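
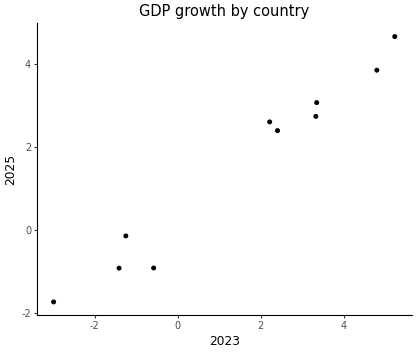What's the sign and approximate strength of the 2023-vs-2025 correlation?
positive, strong

Points are positively correlated; strong (|r| ≈ 1.0).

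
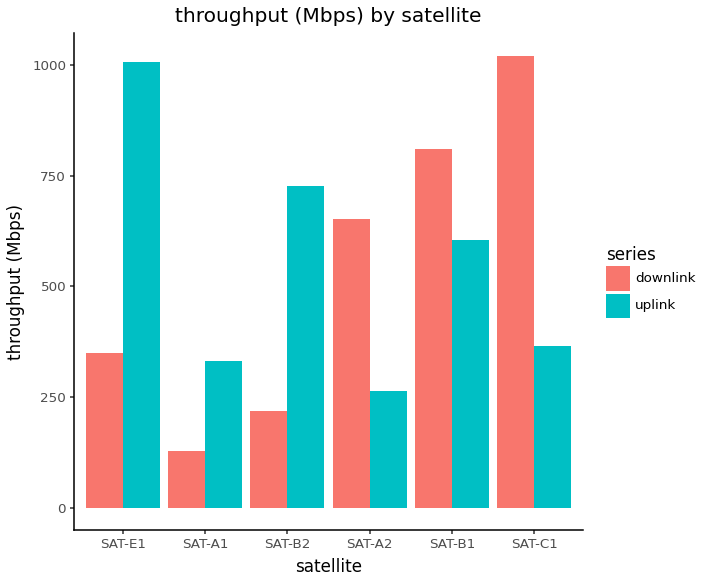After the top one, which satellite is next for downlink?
Top 3 for downlink: SAT-C1 ≈ 1000, SAT-B1 ≈ 800, SAT-A2 ≈ 700.

SAT-B1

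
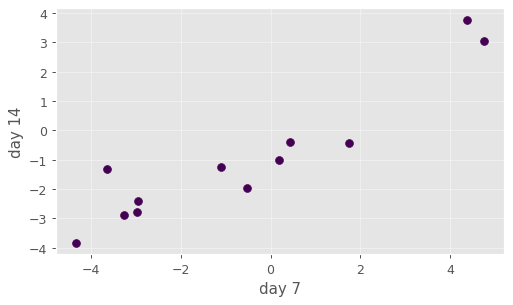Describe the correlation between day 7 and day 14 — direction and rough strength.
positive, strong

Points are positively correlated; strong (|r| ≈ 0.9).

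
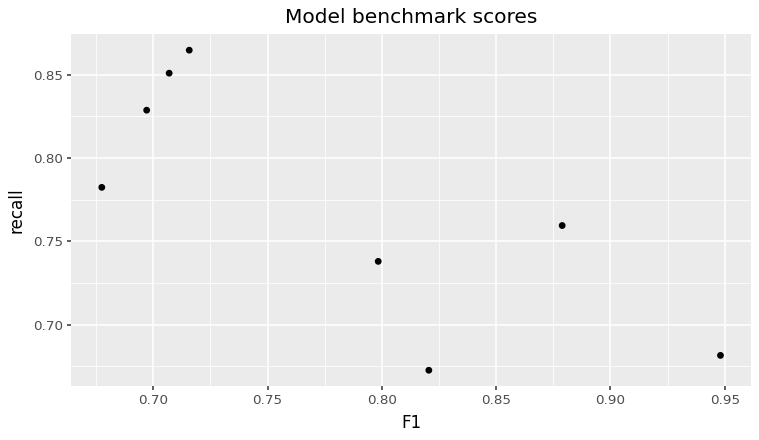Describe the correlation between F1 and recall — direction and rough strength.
Points are negatively correlated; strong (|r| ≈ 0.8).

negative, strong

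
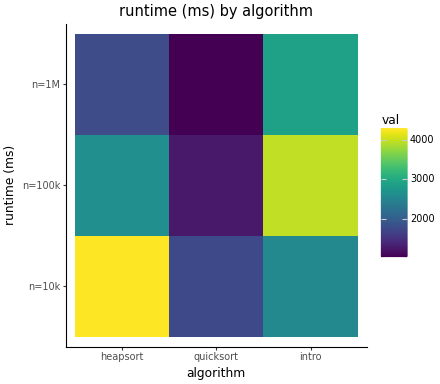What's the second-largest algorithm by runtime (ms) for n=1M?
heapsort

Top 3 for n=1M: intro ≈ 3000, heapsort ≈ 2000, quicksort ≈ 1000.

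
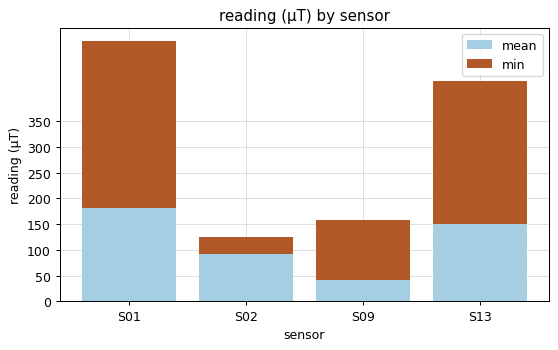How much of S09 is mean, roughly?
mean top ≈ 50, bottom ≈ 0; segment ≈ 50.

≈ 50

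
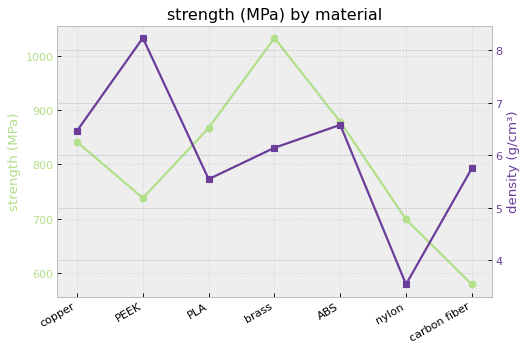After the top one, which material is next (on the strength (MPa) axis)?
ABS

Top 3 (on the strength (MPa) axis): brass ≈ 1050, ABS ≈ 900, PLA ≈ 850.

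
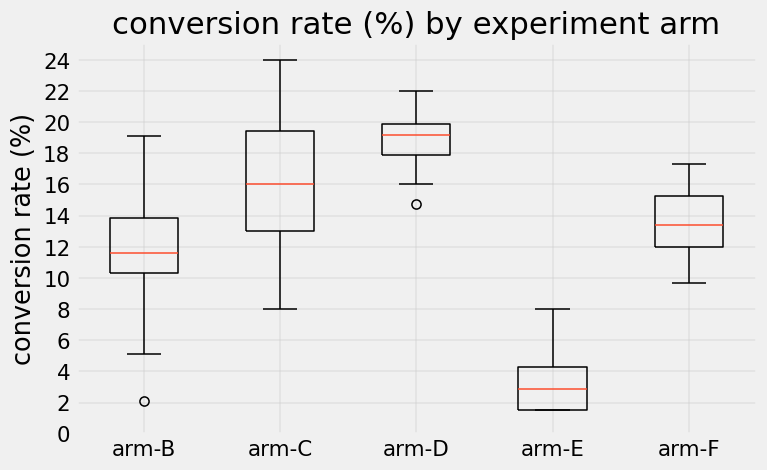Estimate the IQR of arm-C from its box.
≈ 6

Q3 ≈ 20, Q1 ≈ 14; IQR ≈ 6.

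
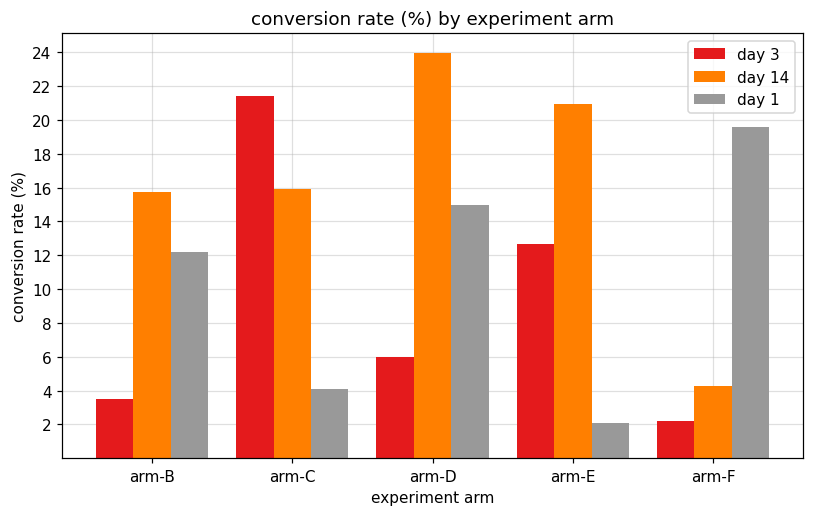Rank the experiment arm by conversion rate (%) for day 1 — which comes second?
arm-D

Top 3 for day 1: arm-F ≈ 20, arm-D ≈ 14, arm-B ≈ 12.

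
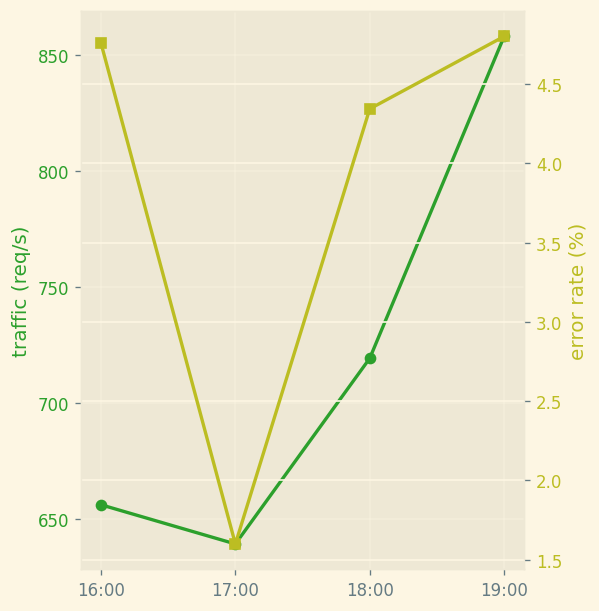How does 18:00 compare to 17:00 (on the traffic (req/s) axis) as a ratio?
18:00 ≈ 720, 17:00 ≈ 640; 720/640 ≈ 1.12.

≈ 1.12×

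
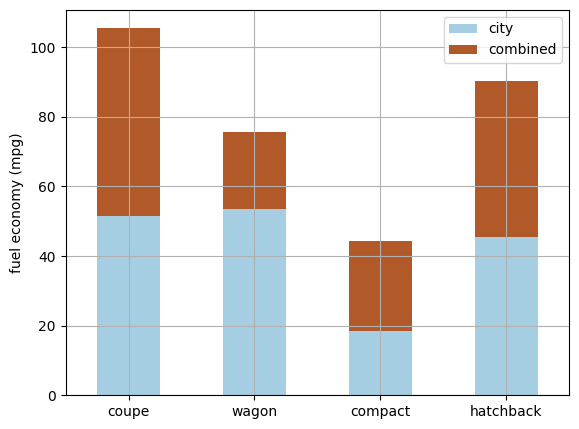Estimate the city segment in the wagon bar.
≈ 50

city top ≈ 50, bottom ≈ 0; segment ≈ 50.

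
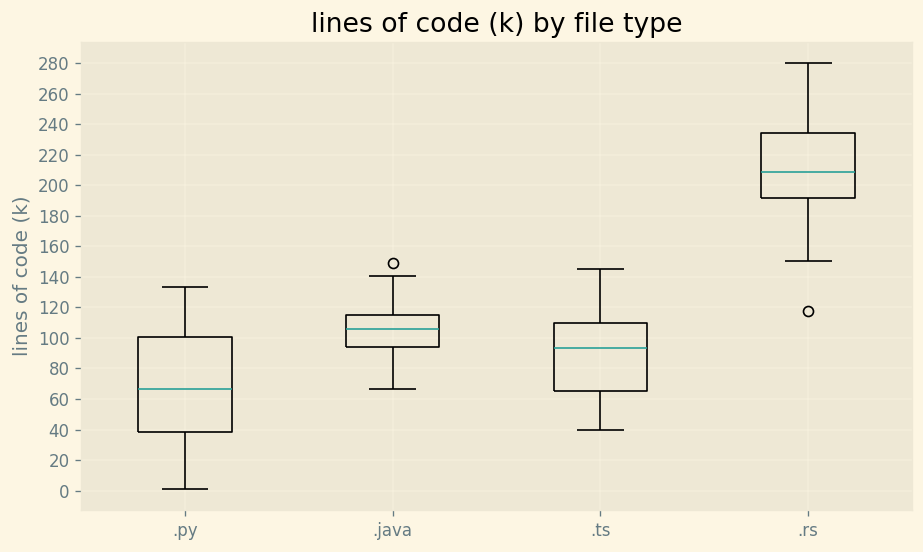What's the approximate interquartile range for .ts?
≈ 40

Q3 ≈ 100, Q1 ≈ 60; IQR ≈ 40.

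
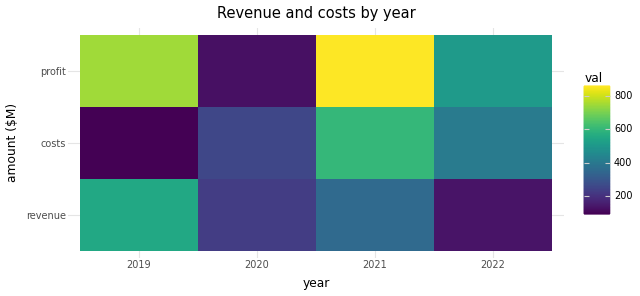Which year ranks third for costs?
2020

Top 4 for costs: 2021 ≈ 600, 2022 ≈ 400, 2020 ≈ 300, 2019 ≈ 100.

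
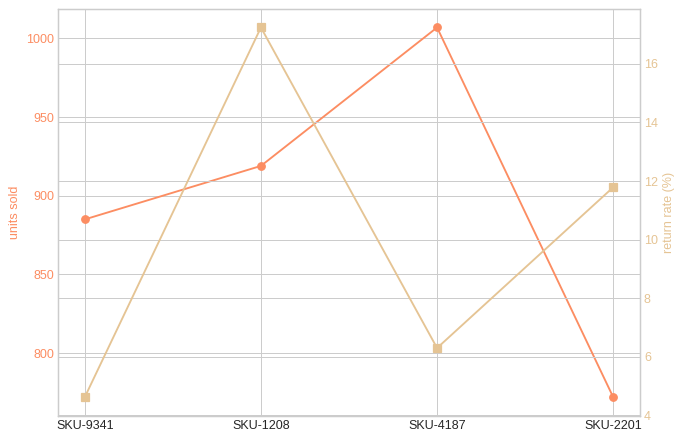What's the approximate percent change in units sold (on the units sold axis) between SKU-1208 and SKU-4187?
SKU-1208 ≈ 920, SKU-4187 ≈ 1000; (1000 − 920) / 920 ≈ +8.7%.

≈ +8.7%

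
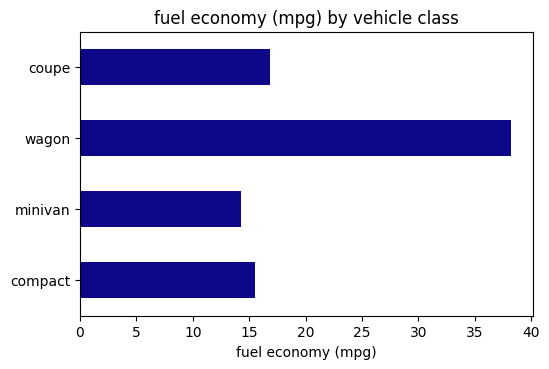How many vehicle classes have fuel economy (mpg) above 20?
Above 20: wagon.

1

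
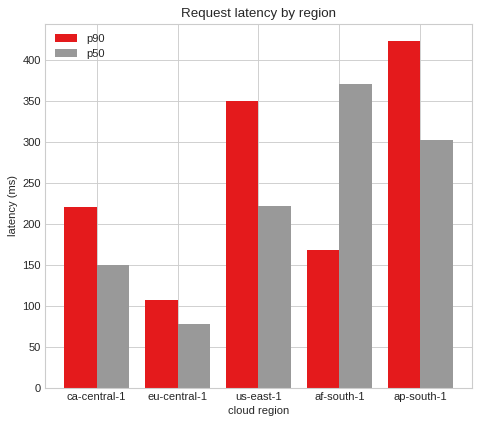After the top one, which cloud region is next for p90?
Top 3 for p90: ap-south-1 ≈ 400, us-east-1 ≈ 350, ca-central-1 ≈ 200.

us-east-1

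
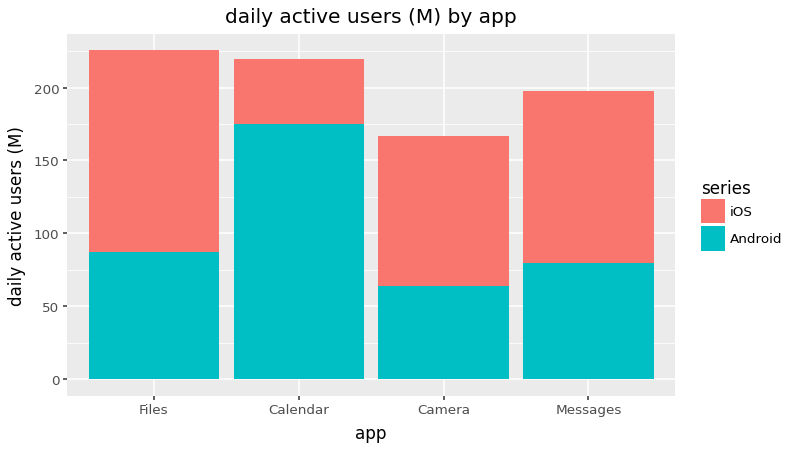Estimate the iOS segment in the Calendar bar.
≈ 40

iOS top ≈ 220, bottom ≈ 180; segment ≈ 40.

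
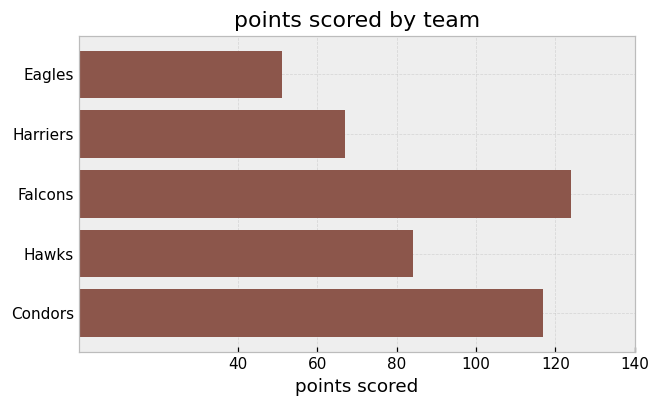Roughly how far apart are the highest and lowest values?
Max Falcons ≈ 120, min Eagles ≈ 60; range ≈ 60.

≈ 60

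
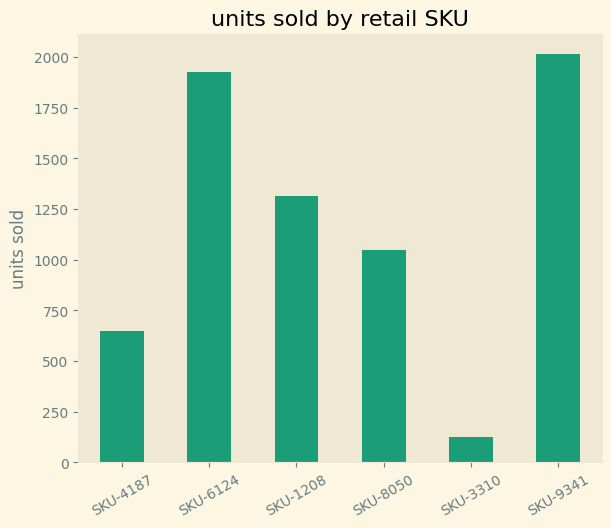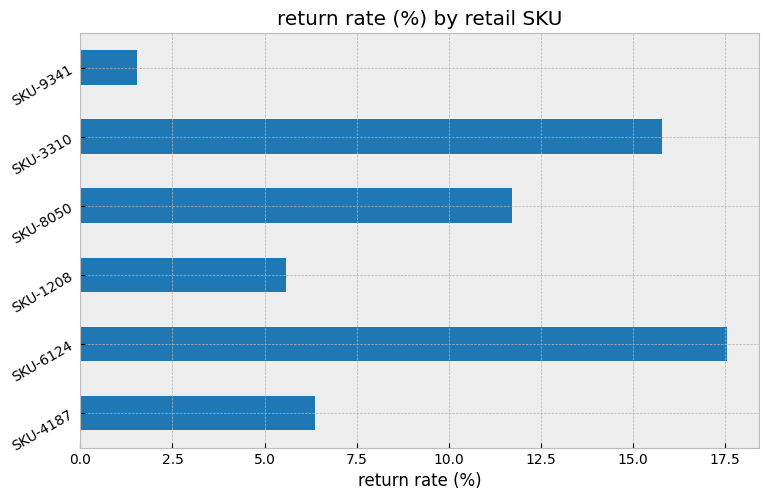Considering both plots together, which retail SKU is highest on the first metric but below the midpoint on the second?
SKU-9341

Chart 2 median return rate (%) ≈ 10; below-median retail SKUs: SKU-4187, SKU-1208, SKU-9341. Among those, SKU-9341 has the highest units sold (≈ 2000).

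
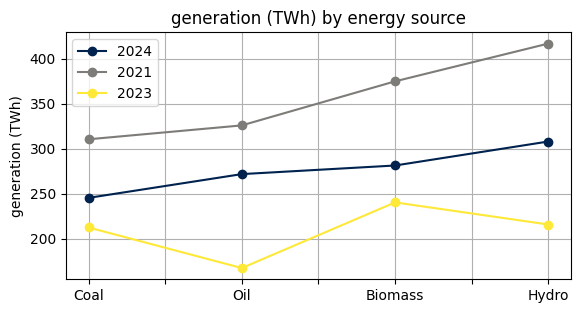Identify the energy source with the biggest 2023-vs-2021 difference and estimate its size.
Hydro, ≈ 200 TWh

Hydro: 2023 ≈ 225, 2021 ≈ 425 → gap ≈ 200. Next-largest (Oil) is only ≈ 150.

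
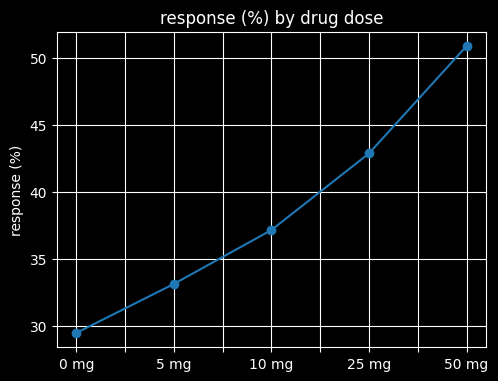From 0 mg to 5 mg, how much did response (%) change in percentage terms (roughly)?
0 mg ≈ 30, 5 mg ≈ 34; (34 − 30) / 30 ≈ +13.3%.

≈ +13.3%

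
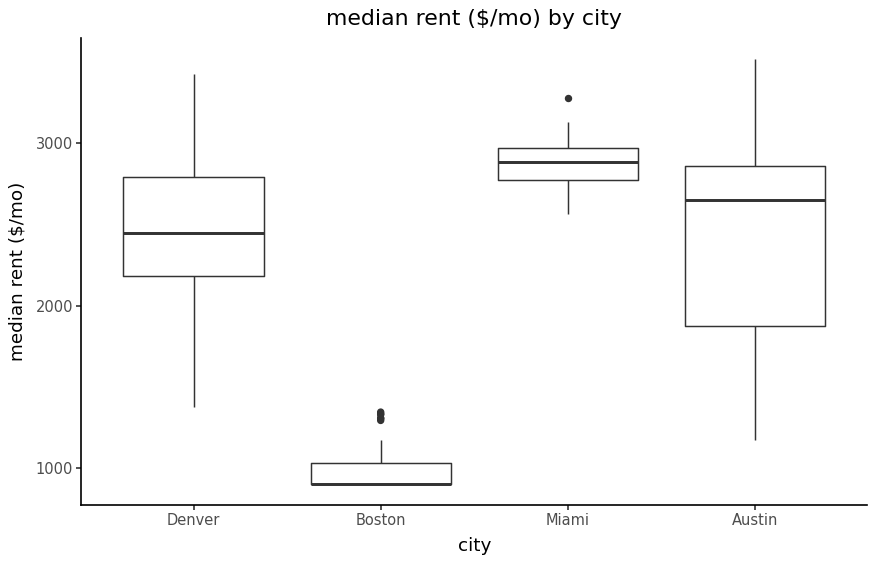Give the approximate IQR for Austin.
≈ 1000

Q3 ≈ 2800, Q1 ≈ 1800; IQR ≈ 1000.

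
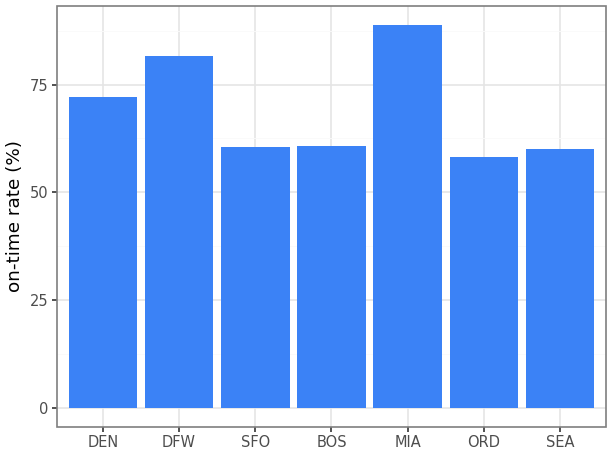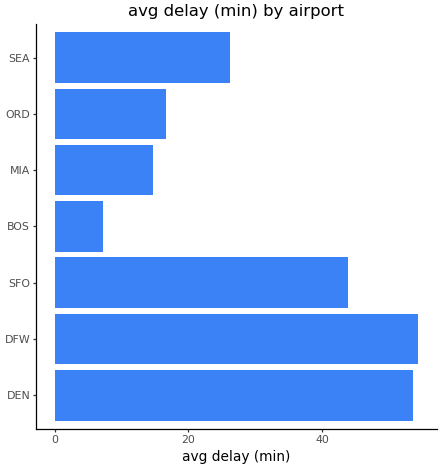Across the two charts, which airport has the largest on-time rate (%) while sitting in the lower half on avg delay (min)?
MIA

Chart 2 median avg delay (min) ≈ 25; below-median airports: BOS, MIA, ORD. Among those, MIA has the highest on-time rate (%) (≈ 90).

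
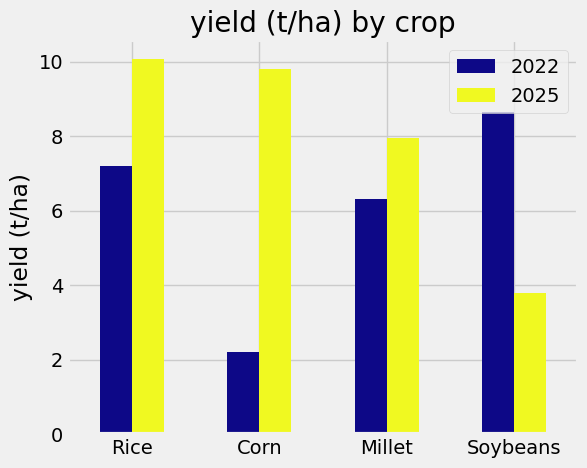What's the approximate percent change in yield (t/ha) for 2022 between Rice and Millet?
≈ -14.3%

Rice ≈ 7, Millet ≈ 6; (6 − 7) / 7 ≈ -14.3%.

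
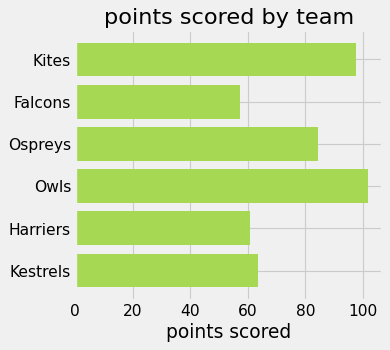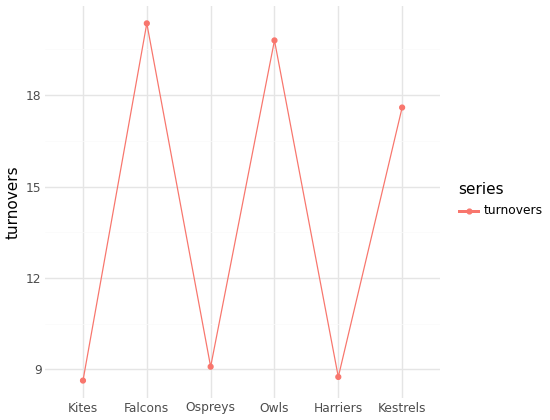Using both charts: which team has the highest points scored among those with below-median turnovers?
Chart 2 median turnovers ≈ 14; below-median teams: Kites, Ospreys, Harriers. Among those, Kites has the highest points scored (≈ 100).

Kites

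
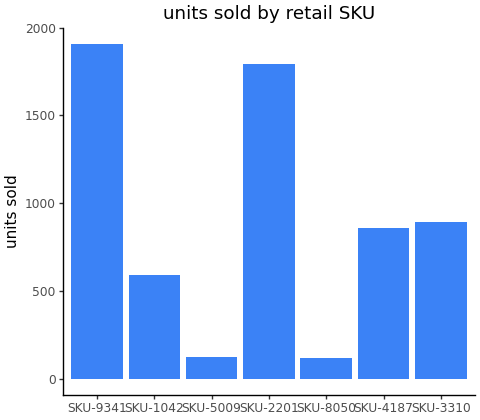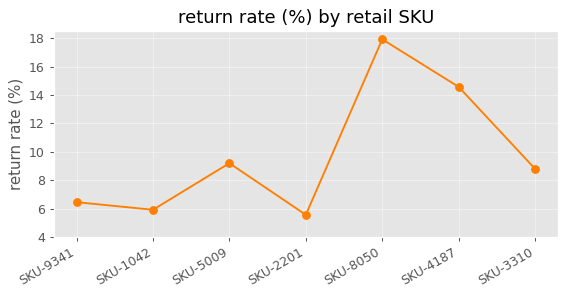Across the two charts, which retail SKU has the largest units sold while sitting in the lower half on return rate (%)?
SKU-9341

Chart 2 median return rate (%) ≈ 8; below-median retail SKUs: SKU-9341, SKU-1042, SKU-2201. Among those, SKU-9341 has the highest units sold (≈ 2000).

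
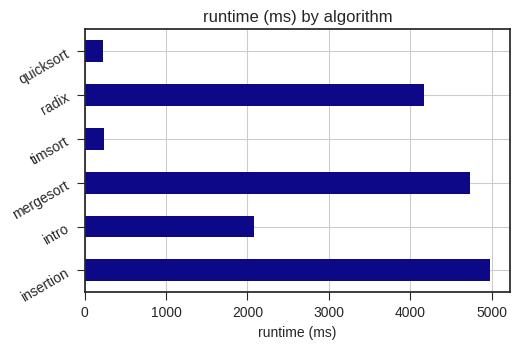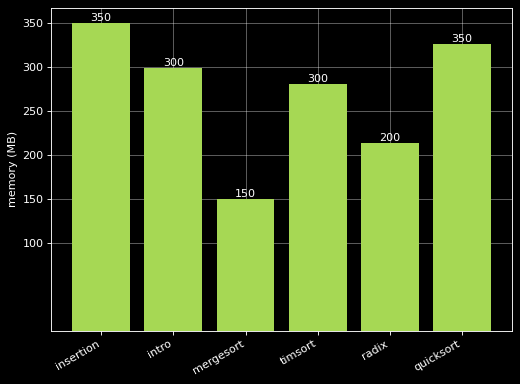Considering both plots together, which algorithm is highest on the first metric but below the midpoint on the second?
mergesort

Chart 2 median memory (MB) ≈ 300; below-median algorithms: mergesort, timsort, radix. Among those, mergesort has the highest runtime (ms) (≈ 4500).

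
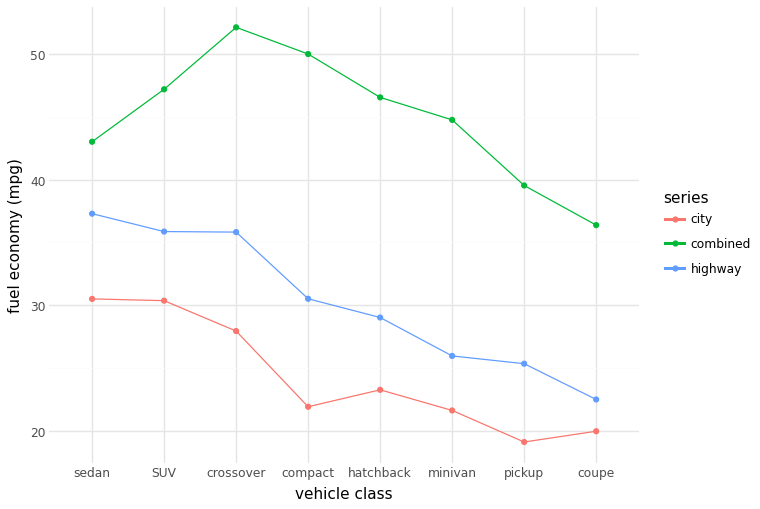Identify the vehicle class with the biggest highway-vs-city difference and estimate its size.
compact, ≈ 10 mpg

compact: highway ≈ 30, city ≈ 20 → gap ≈ 10. Next-largest (crossover) is only ≈ 5.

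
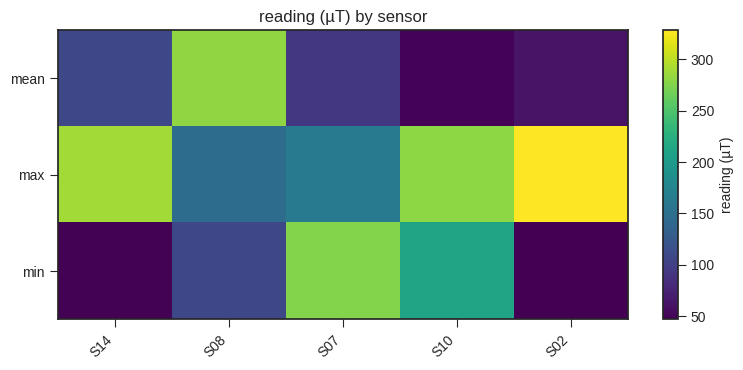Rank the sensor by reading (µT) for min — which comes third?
S08

Top 4 for min: S07 ≈ 275, S10 ≈ 200, S08 ≈ 100, S14 ≈ 50.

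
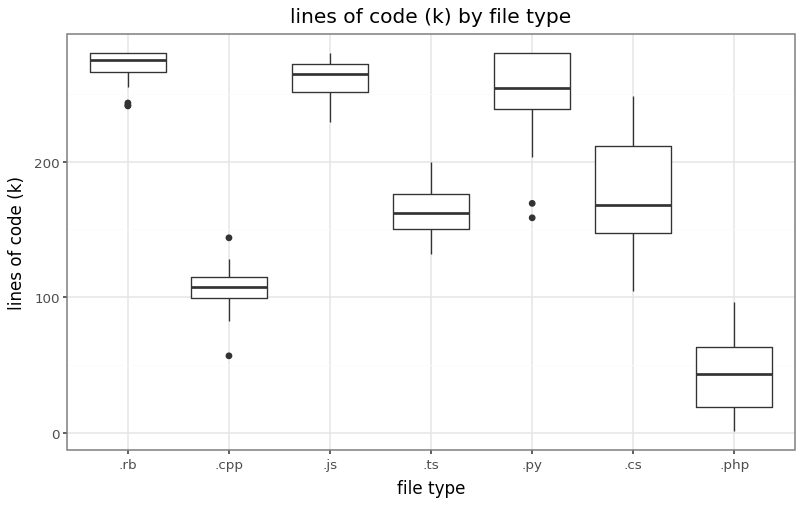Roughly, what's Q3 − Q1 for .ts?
Q3 ≈ 175, Q1 ≈ 150; IQR ≈ 25.

≈ 25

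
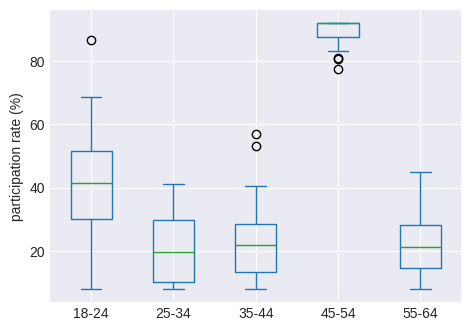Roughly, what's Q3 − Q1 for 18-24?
Q3 ≈ 50, Q1 ≈ 30; IQR ≈ 20.

≈ 20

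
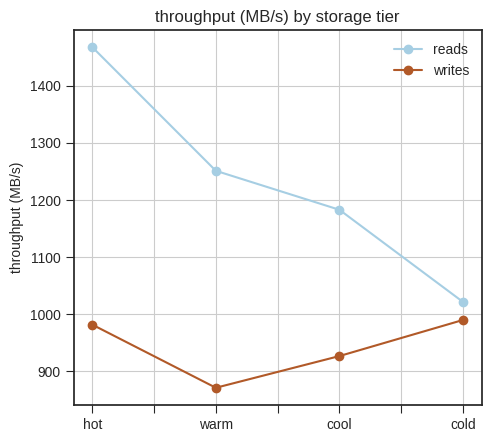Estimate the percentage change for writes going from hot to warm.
hot ≈ 1000, warm ≈ 850; (850 − 1000) / 1000 ≈ -15%.

≈ -15%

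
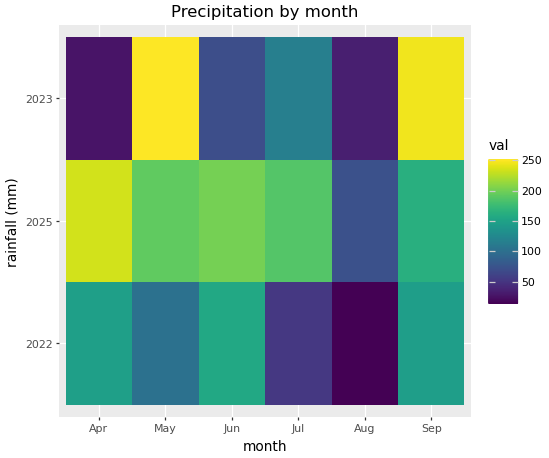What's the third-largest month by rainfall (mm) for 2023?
Top 4 for 2023: May ≈ 260, Sep ≈ 240, Jul ≈ 120, Jun ≈ 80.

Jul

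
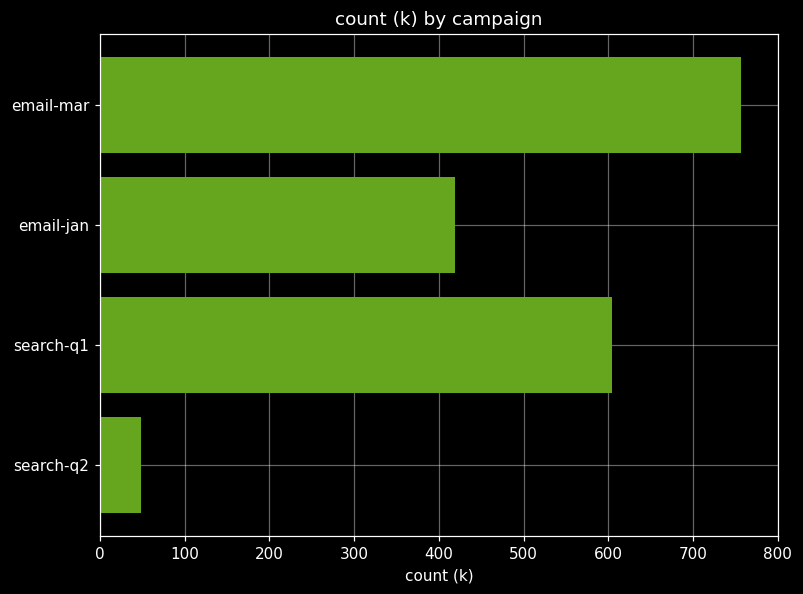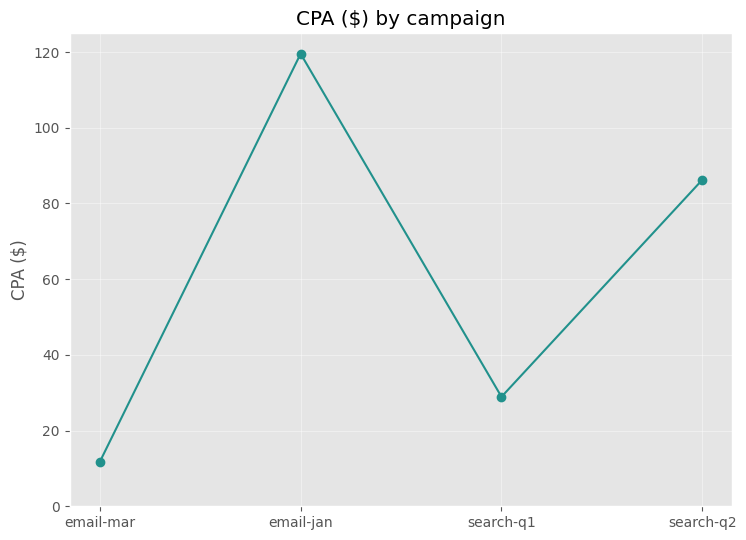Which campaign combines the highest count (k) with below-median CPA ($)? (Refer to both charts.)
Chart 2 median CPA ($) ≈ 60; below-median campaigns: email-mar, search-q1. Among those, email-mar has the highest count (k) (≈ 800).

email-mar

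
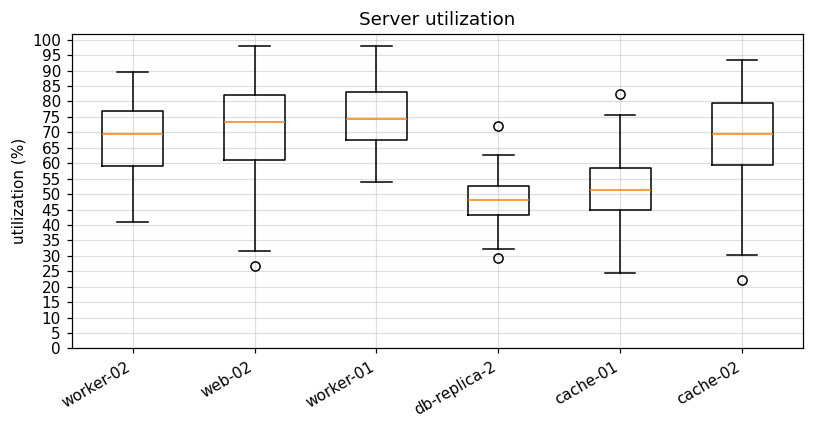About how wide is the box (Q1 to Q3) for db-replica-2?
≈ 10

Q3 ≈ 55, Q1 ≈ 45; IQR ≈ 10.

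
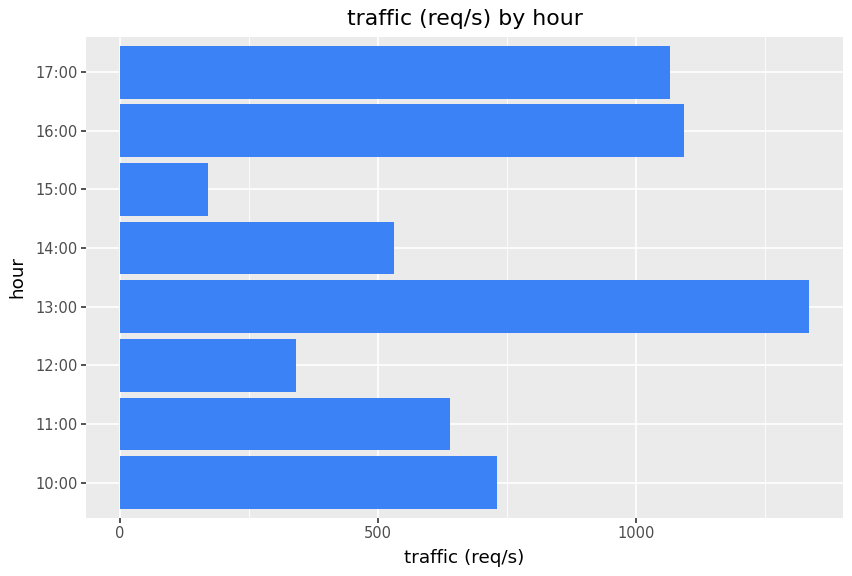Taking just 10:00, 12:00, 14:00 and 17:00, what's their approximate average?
(800 + 400 + 600 + 1000) / 4 ≈ 700.

≈ 700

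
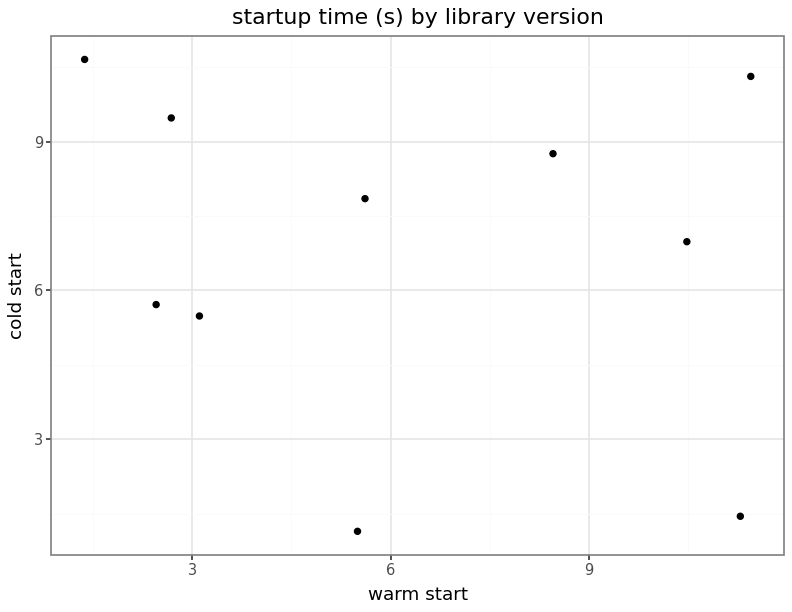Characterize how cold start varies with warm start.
no clear correlation

Points are roughly uncorrelated; weak (|r| ≈ 0.2).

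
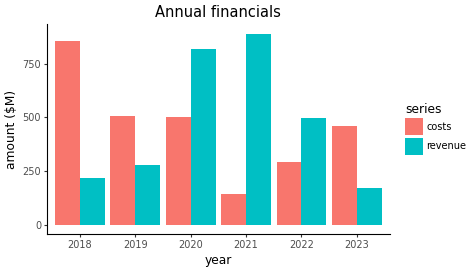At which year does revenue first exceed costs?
2019: revenue ≈ 300 vs costs ≈ 500 (not yet); 2020: revenue ≈ 800 vs costs ≈ 500 (first crossover).

2020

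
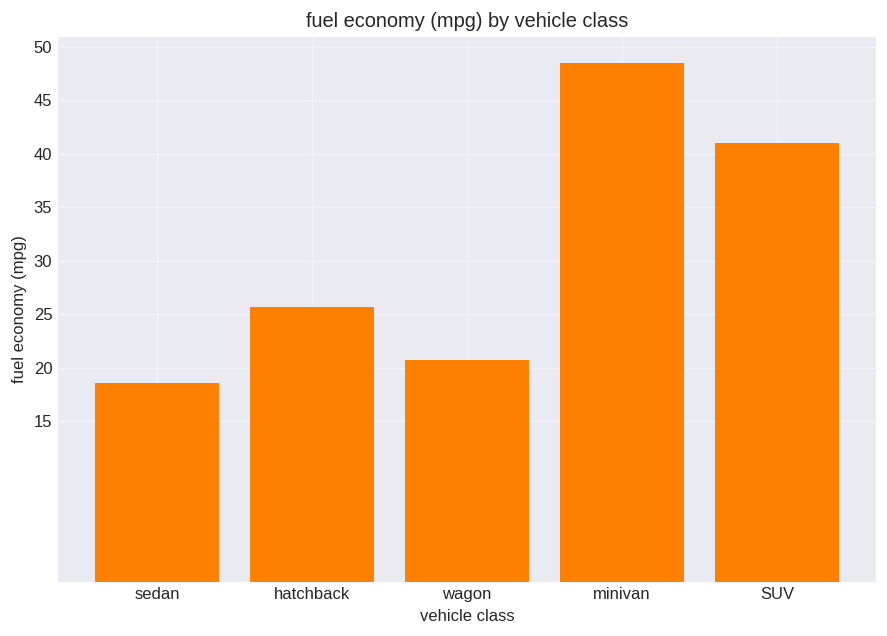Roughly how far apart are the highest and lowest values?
≈ 30

Max minivan ≈ 50, min sedan ≈ 20; range ≈ 30.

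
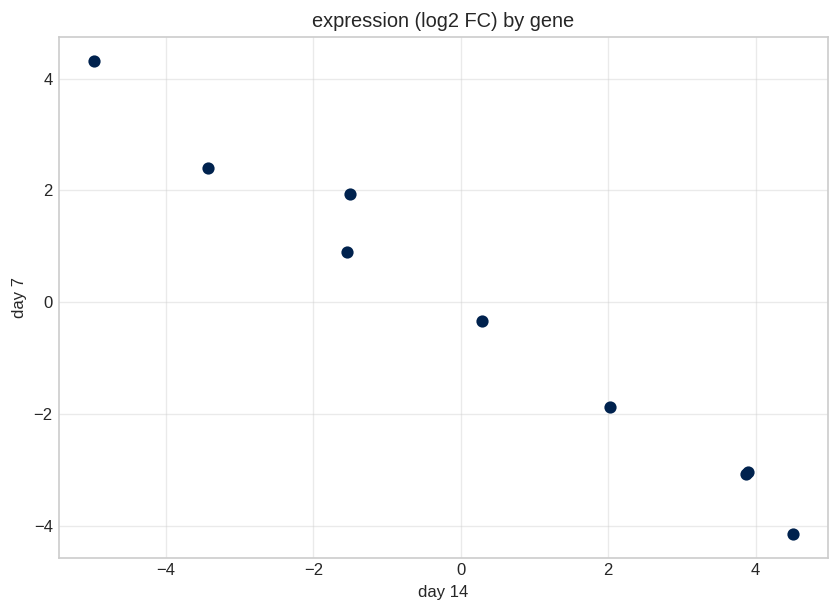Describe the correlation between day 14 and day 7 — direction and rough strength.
Points are negatively correlated; strong (|r| ≈ 1.0).

negative, strong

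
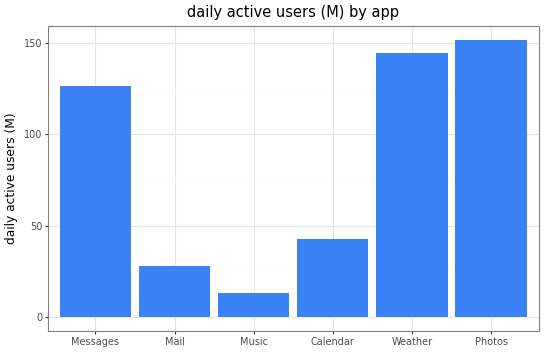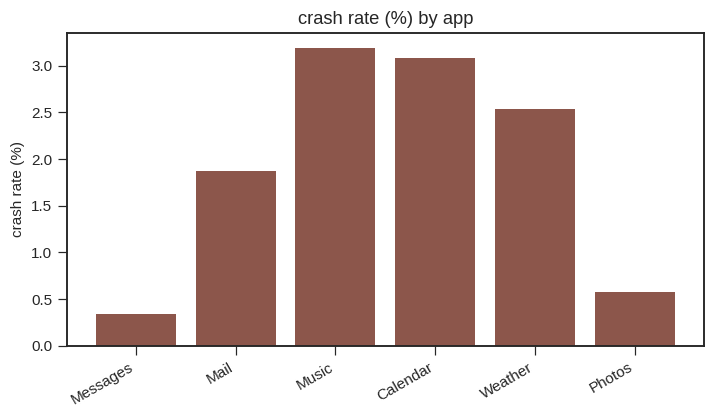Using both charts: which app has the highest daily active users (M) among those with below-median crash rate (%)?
Chart 2 median crash rate (%) ≈ 2; below-median apps: Messages, Mail, Photos. Among those, Photos has the highest daily active users (M) (≈ 160).

Photos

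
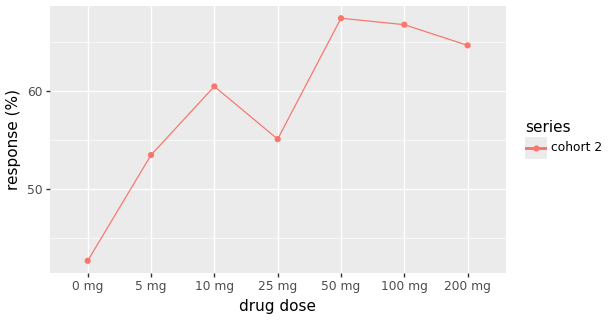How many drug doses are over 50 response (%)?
Above 50: 5 mg, 10 mg, 25 mg, 50 mg, 100 mg, 200 mg.

6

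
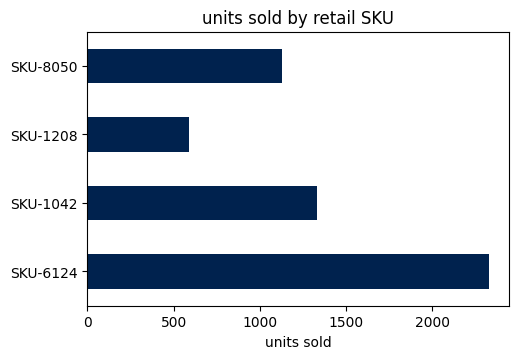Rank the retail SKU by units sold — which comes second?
SKU-1042

Top 3: SKU-6124 ≈ 2400, SKU-1042 ≈ 1400, SKU-8050 ≈ 1200.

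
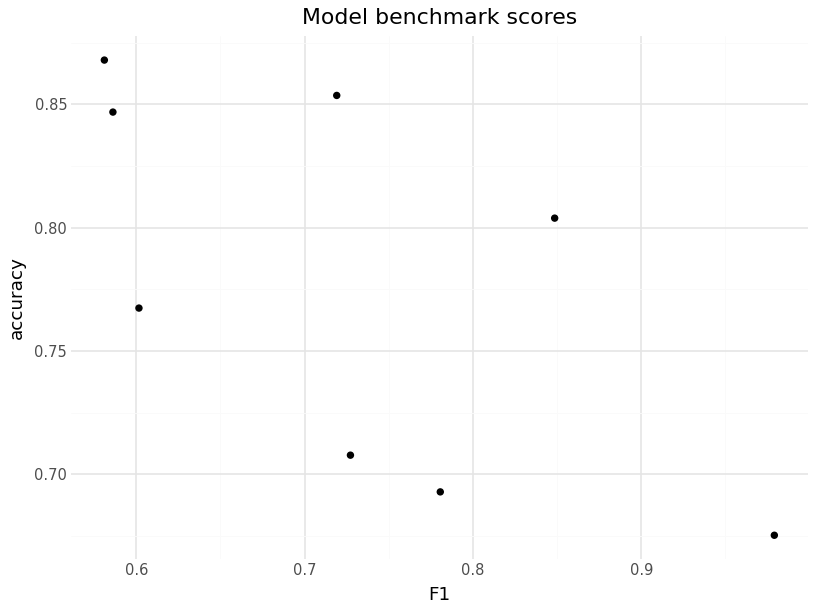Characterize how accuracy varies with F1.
Points are negatively correlated; moderate (|r| ≈ 0.6).

negative, moderate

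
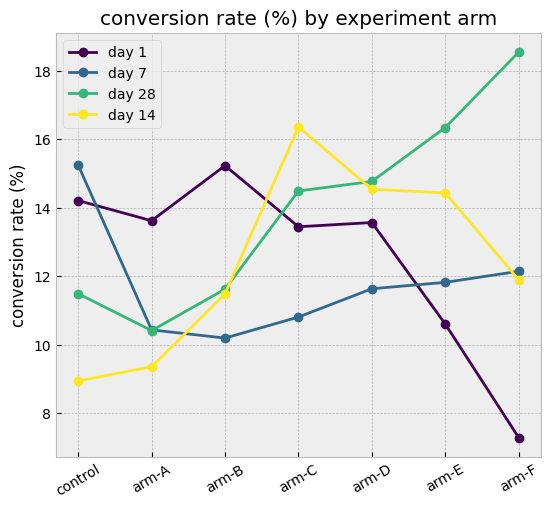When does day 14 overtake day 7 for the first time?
arm-A: day 14 ≈ 9 vs day 7 ≈ 10 (not yet); arm-B: day 14 ≈ 11 vs day 7 ≈ 10 (first crossover).

arm-B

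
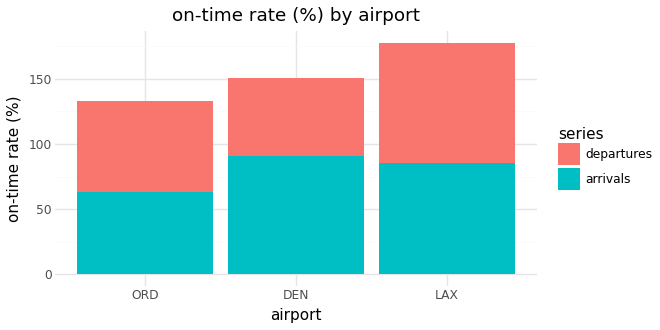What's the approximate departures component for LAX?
≈ 100

departures top ≈ 180, bottom ≈ 80; segment ≈ 100.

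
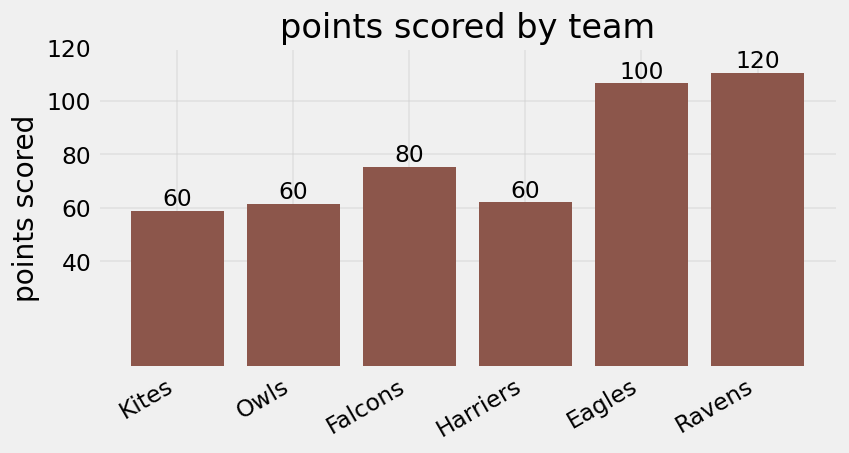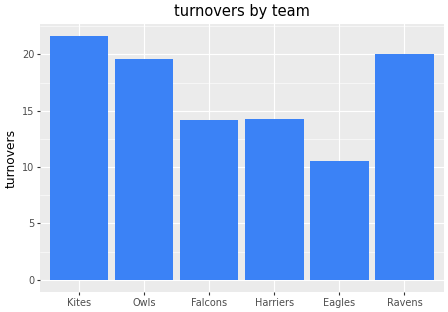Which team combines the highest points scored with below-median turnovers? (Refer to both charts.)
Eagles

Chart 2 median turnovers ≈ 16; below-median teams: Falcons, Harriers, Eagles. Among those, Eagles has the highest points scored (≈ 100).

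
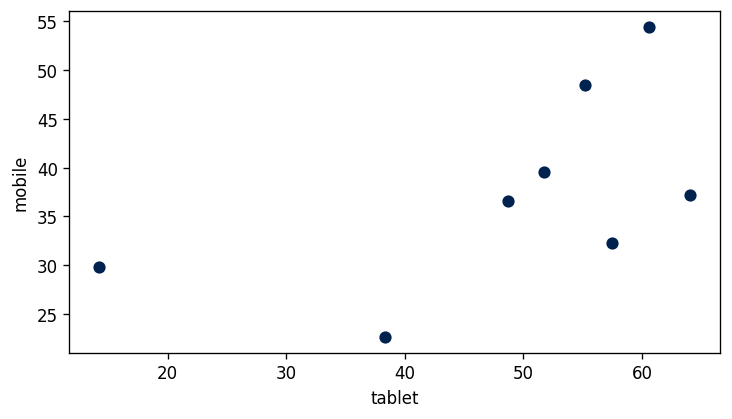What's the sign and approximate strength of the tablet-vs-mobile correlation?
Points are positively correlated; moderate (|r| ≈ 0.6).

positive, moderate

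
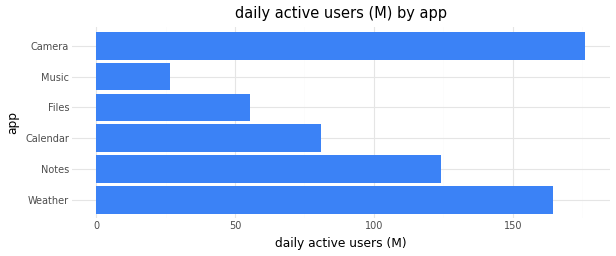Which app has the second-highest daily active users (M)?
Weather

Top 3: Camera ≈ 180, Weather ≈ 160, Notes ≈ 120.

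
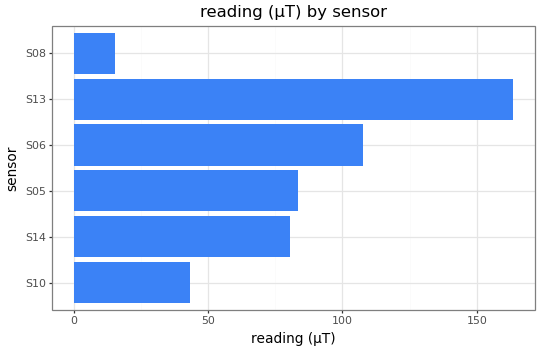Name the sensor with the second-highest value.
S06

Top 3: S13 ≈ 160, S06 ≈ 100, S05 ≈ 80.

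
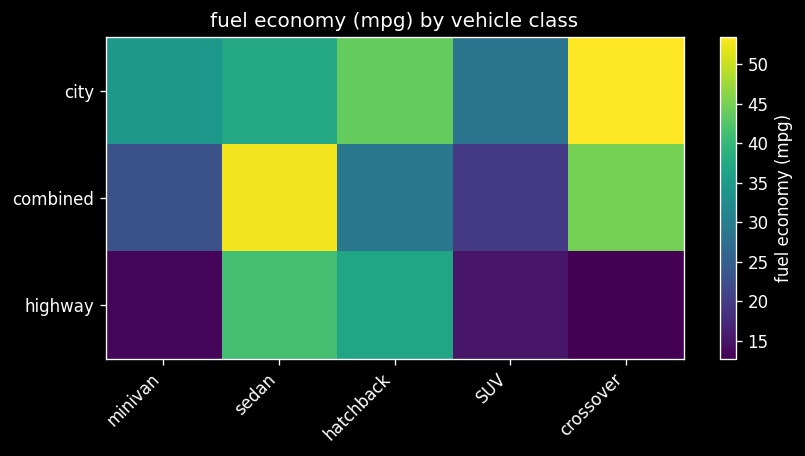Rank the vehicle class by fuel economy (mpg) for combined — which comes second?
Top 3 for combined: sedan ≈ 55, crossover ≈ 45, hatchback ≈ 30.

crossover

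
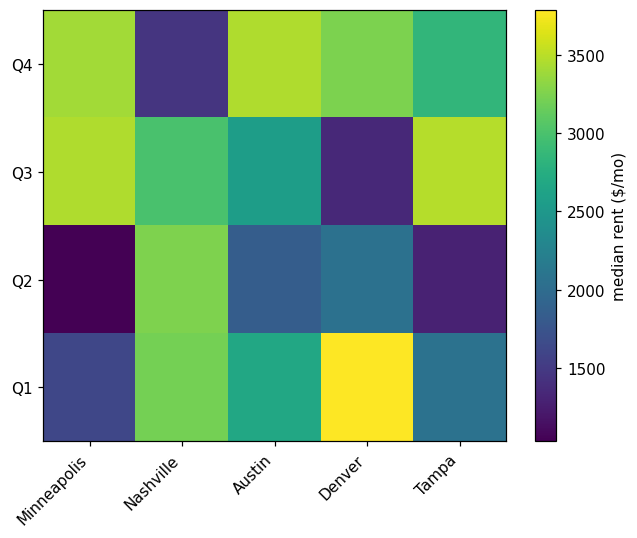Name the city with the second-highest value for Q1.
Top 3 for Q1: Denver ≈ 4000, Nashville ≈ 3000, Austin ≈ 2500.

Nashville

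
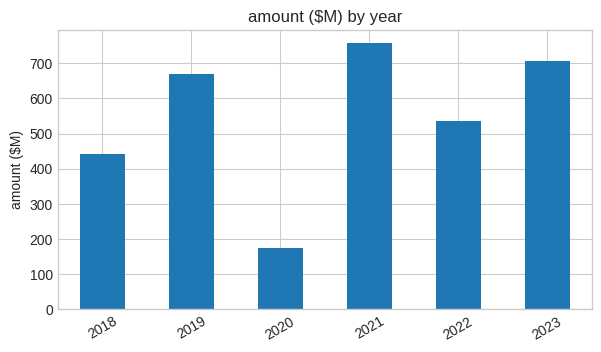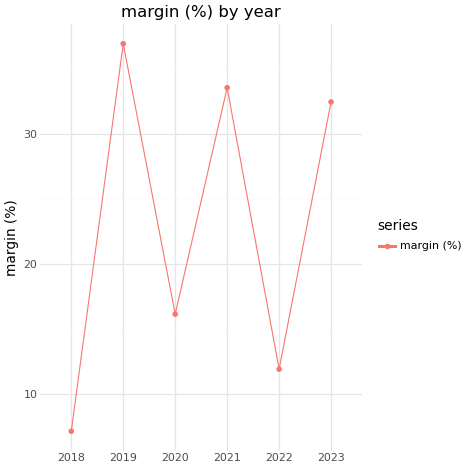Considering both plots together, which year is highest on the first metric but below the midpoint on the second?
Chart 2 median margin (%) ≈ 25; below-median years: 2018, 2020, 2022. Among those, 2022 has the highest amount ($M) (≈ 500).

2022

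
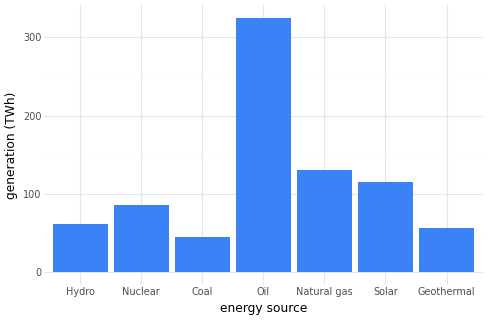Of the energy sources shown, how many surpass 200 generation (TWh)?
Above 200: Oil.

1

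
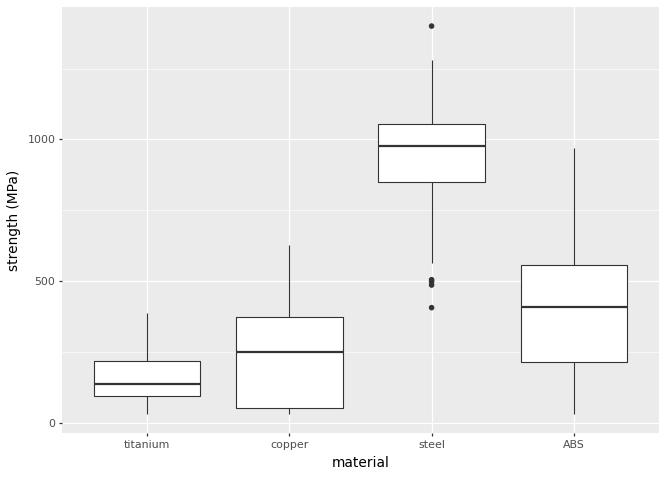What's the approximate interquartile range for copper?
Q3 ≈ 400, Q1 ≈ 100; IQR ≈ 300.

≈ 300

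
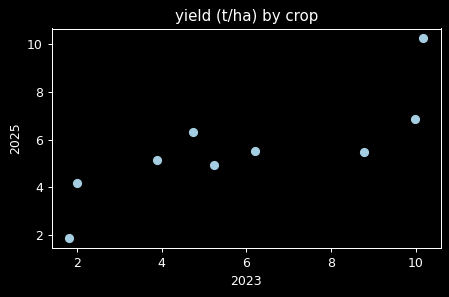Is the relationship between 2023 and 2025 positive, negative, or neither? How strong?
positive, strong

Points are positively correlated; strong (|r| ≈ 0.8).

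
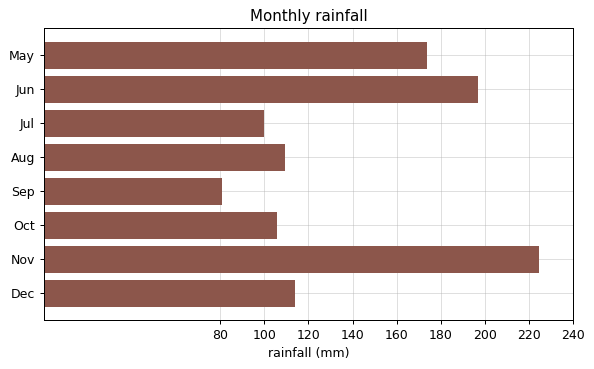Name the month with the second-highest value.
Top 3: Nov ≈ 220, Jun ≈ 200, May ≈ 180.

Jun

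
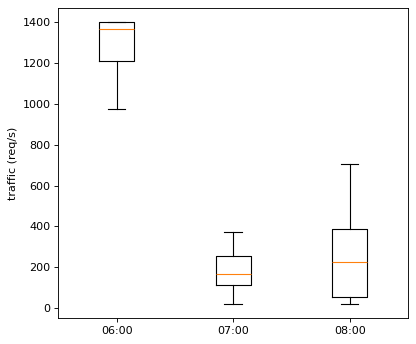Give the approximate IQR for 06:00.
Q3 ≈ 1400, Q1 ≈ 1200; IQR ≈ 200.

≈ 200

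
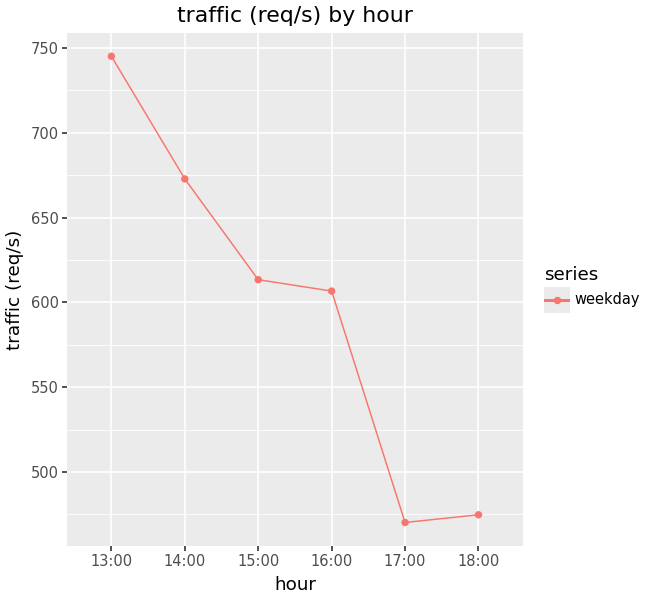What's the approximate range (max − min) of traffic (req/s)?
≈ 275

Max 13:00 ≈ 750, min 17:00 ≈ 475; range ≈ 275.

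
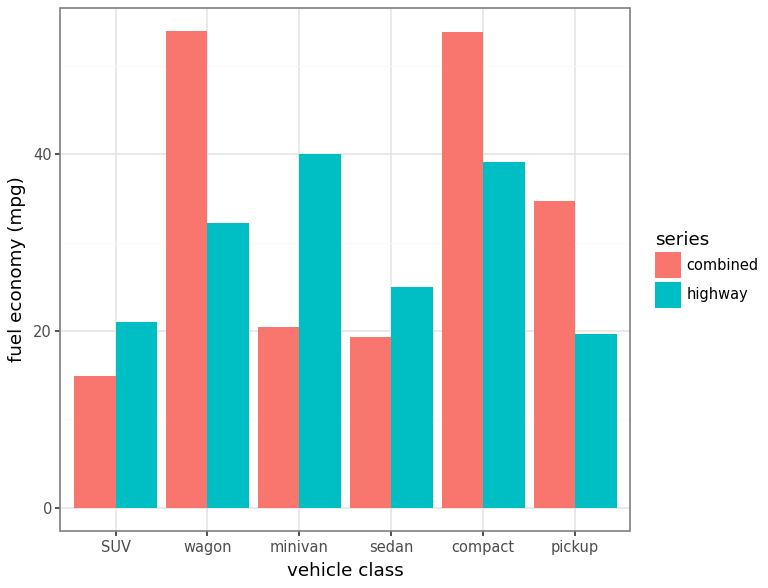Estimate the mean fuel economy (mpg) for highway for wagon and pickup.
≈ 25

(30 + 20) / 2 ≈ 25.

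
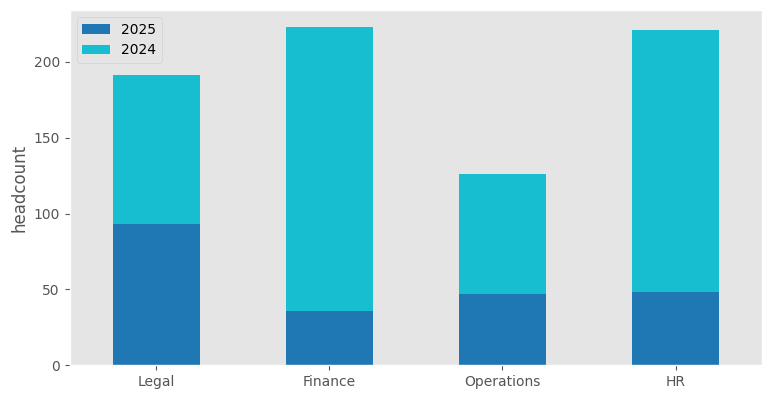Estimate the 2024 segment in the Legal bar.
2024 top ≈ 200, bottom ≈ 100; segment ≈ 100.

≈ 100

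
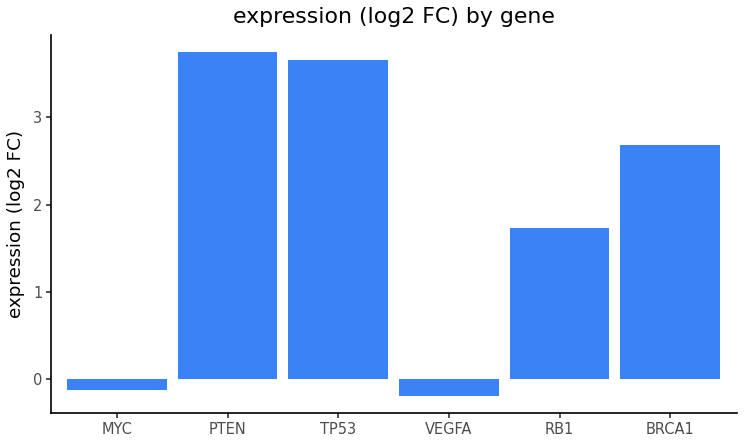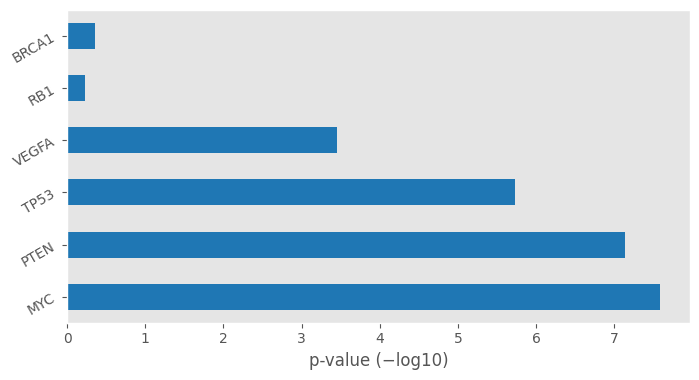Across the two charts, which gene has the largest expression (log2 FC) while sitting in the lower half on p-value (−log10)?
BRCA1

Chart 2 median p-value (−log10) ≈ 5; below-median genes: VEGFA, RB1, BRCA1. Among those, BRCA1 has the highest expression (log2 FC) (≈ 2.5).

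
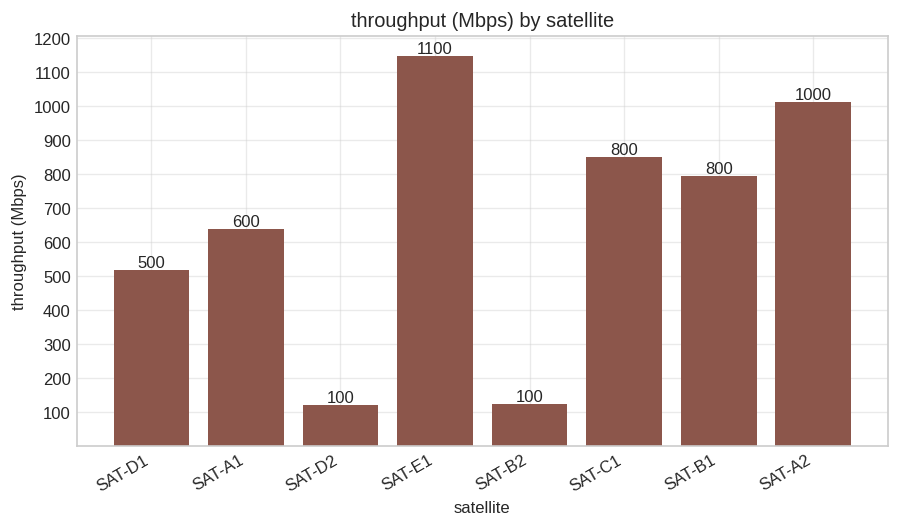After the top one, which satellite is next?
Top 3: SAT-E1 ≈ 1100, SAT-A2 ≈ 1000, SAT-C1 ≈ 800.

SAT-A2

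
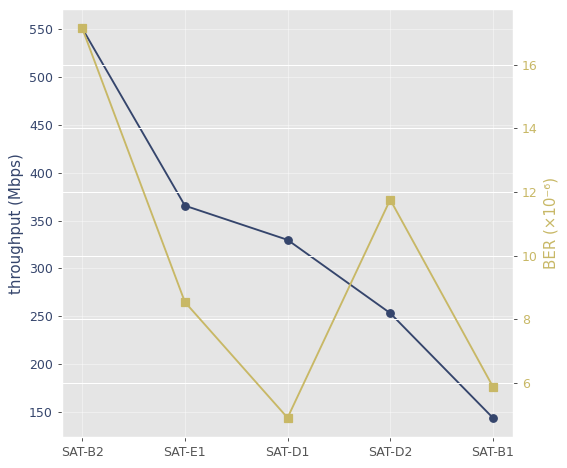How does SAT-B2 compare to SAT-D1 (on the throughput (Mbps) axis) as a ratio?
≈ 1.57×

SAT-B2 ≈ 550, SAT-D1 ≈ 350; 550/350 ≈ 1.57.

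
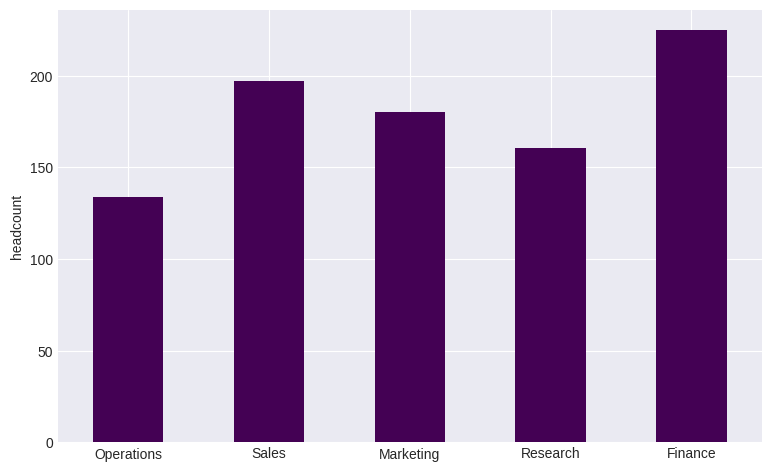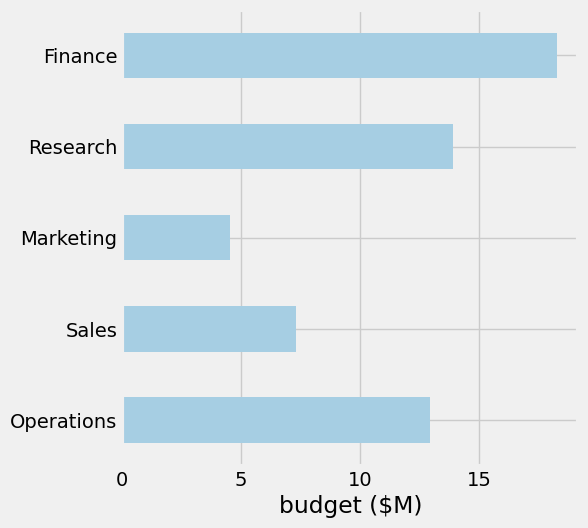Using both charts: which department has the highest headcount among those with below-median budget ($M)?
Sales

Chart 2 median budget ($M) ≈ 12; below-median departments: Sales, Marketing. Among those, Sales has the highest headcount (≈ 200).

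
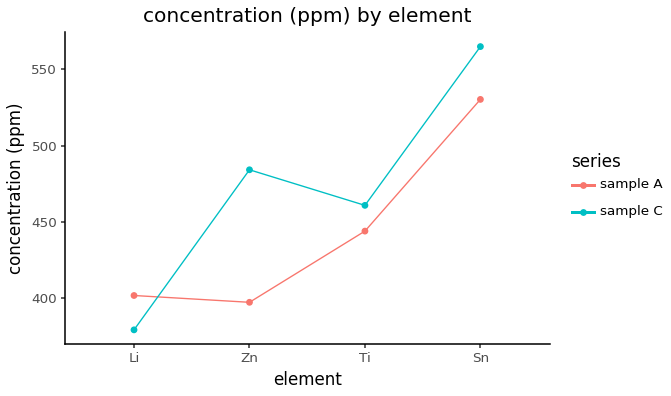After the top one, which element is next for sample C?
Zn

Top 3 for sample C: Sn ≈ 560, Zn ≈ 480, Ti ≈ 460.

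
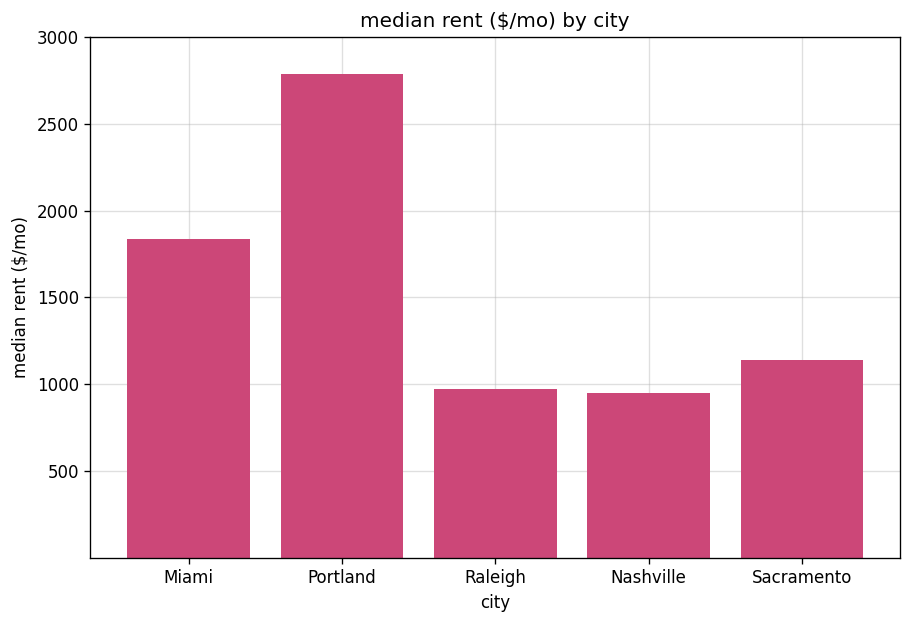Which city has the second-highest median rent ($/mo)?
Top 3: Portland ≈ 3000, Miami ≈ 2000, Sacramento ≈ 1000.

Miami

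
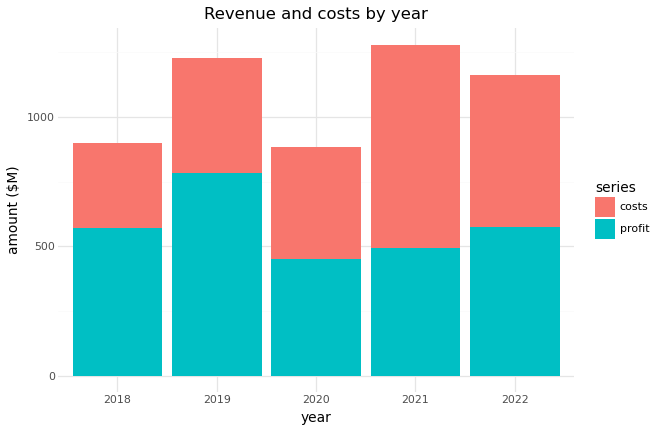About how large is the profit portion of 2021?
profit top ≈ 400, bottom ≈ 0; segment ≈ 400.

≈ 400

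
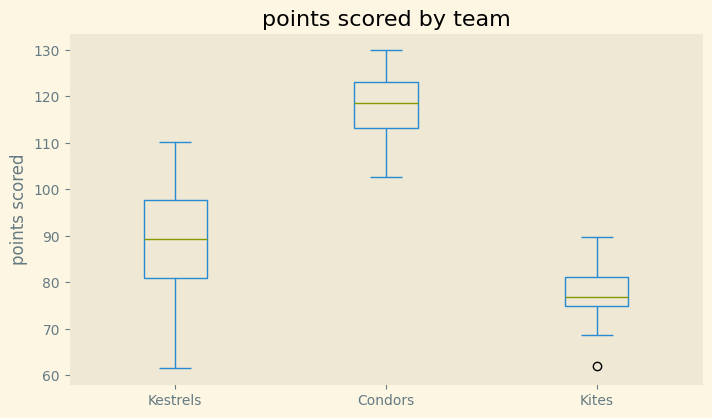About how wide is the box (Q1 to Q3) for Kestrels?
≈ 20

Q3 ≈ 100, Q1 ≈ 80; IQR ≈ 20.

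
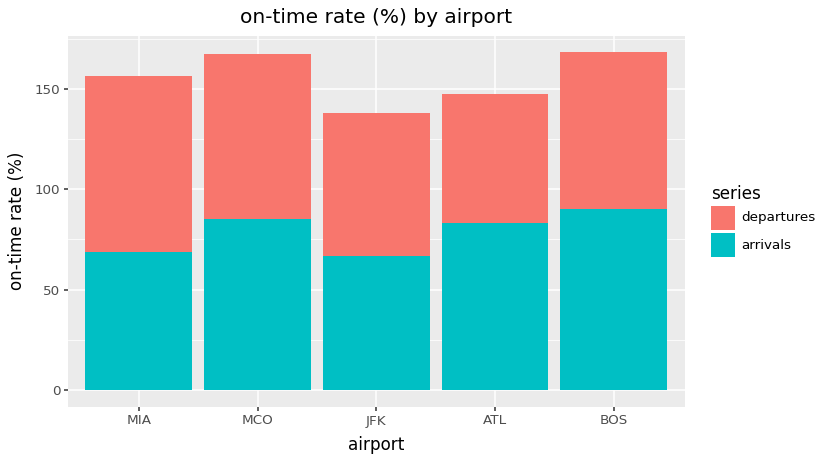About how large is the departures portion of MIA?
≈ 100

departures top ≈ 160, bottom ≈ 60; segment ≈ 100.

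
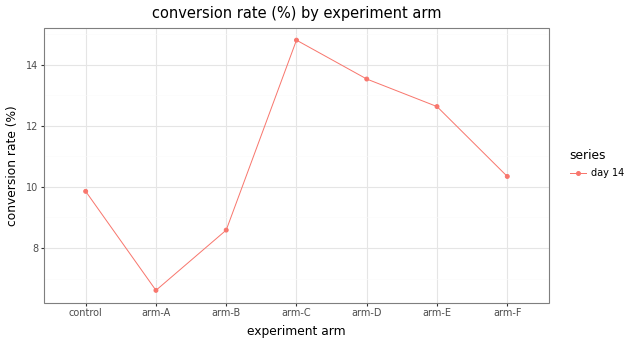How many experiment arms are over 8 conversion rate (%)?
6

Above 8: control, arm-B, arm-C, arm-D, arm-E, arm-F.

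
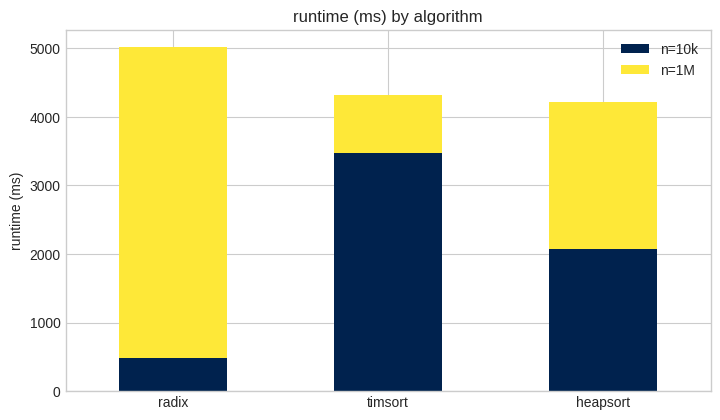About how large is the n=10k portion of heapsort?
n=10k top ≈ 2000, bottom ≈ 0; segment ≈ 2000.

≈ 2000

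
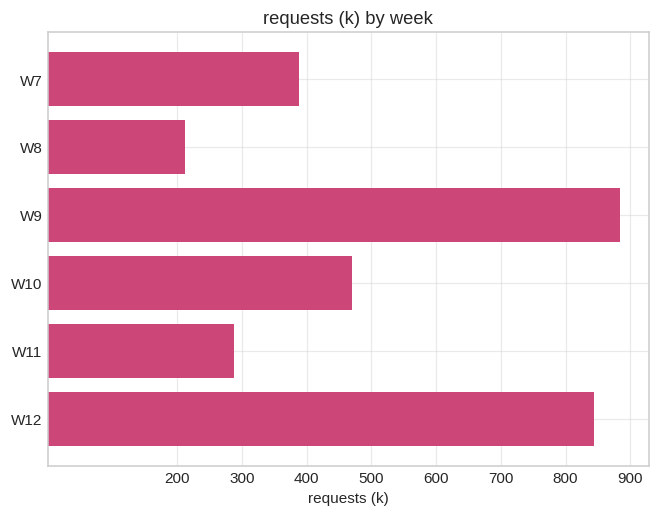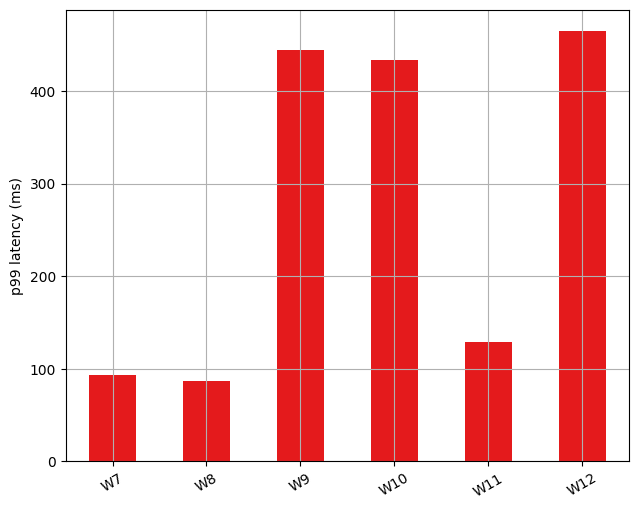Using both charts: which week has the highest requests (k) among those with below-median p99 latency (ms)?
W7

Chart 2 median p99 latency (ms) ≈ 300; below-median weeks: W7, W8, W11. Among those, W7 has the highest requests (k) (≈ 400).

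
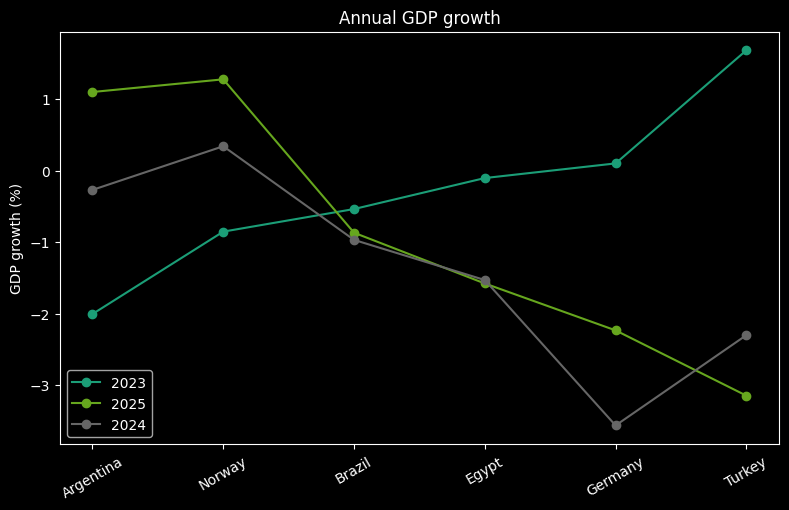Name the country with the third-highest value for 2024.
Brazil

Top 4 for 2024: Norway ≈ 0.5, Argentina ≈ -0.5, Brazil ≈ -1.0, Egypt ≈ -1.5.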